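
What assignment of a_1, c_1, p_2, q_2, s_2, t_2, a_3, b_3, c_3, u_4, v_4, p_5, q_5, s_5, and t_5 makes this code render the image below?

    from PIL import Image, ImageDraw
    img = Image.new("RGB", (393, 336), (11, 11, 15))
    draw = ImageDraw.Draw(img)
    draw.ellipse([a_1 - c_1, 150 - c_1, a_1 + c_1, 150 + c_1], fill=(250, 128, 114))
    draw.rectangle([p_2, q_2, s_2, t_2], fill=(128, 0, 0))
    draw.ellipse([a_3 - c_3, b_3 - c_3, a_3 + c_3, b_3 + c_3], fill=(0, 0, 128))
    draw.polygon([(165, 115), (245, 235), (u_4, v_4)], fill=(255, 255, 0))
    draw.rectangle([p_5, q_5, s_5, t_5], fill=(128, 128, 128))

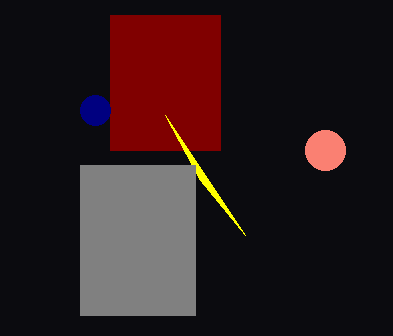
a_1 = 325, c_1 = 20, p_2 = 110, q_2 = 15, s_2 = 220, t_2 = 150, a_3 = 95, b_3 = 110, c_3 = 15, u_4 = 200, v_4 = 180, p_5 = 80, q_5 = 165, s_5 = 195, t_5 = 315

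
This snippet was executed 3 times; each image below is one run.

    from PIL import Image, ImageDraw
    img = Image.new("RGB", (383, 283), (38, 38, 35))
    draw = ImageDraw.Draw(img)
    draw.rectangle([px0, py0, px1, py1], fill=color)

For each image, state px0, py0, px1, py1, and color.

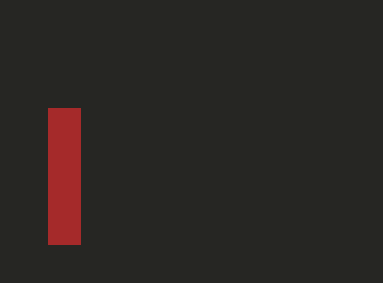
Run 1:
px0 = 48; py0 = 108; px1 = 80; py1 = 244; color = 'brown'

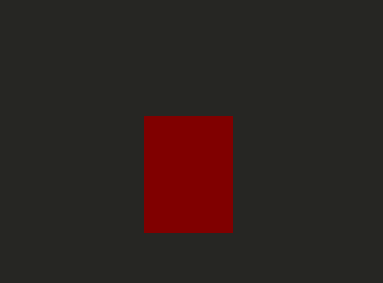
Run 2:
px0 = 144, py0 = 116, px1 = 232, py1 = 232, color = 'maroon'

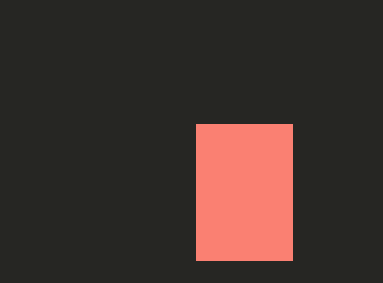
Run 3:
px0 = 196, py0 = 124, px1 = 292, py1 = 260, color = 'salmon'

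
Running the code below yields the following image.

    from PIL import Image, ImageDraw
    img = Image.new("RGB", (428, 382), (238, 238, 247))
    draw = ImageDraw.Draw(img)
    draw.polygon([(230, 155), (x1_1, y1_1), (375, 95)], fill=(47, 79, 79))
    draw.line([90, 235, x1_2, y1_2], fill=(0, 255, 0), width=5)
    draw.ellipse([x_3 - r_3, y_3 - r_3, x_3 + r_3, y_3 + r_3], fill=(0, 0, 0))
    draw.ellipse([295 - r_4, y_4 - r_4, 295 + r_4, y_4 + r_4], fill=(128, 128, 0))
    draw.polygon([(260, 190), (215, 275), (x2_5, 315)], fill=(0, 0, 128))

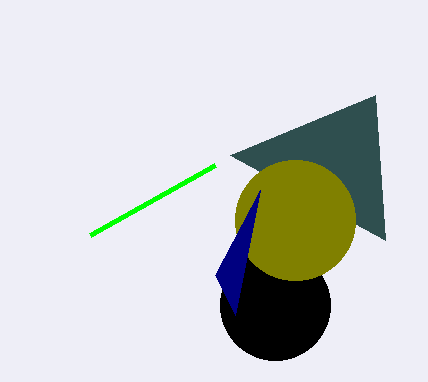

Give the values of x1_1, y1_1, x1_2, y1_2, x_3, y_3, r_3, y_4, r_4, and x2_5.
x1_1 = 385
y1_1 = 240
x1_2 = 215
y1_2 = 165
x_3 = 275
y_3 = 305
r_3 = 55
y_4 = 220
r_4 = 60
x2_5 = 235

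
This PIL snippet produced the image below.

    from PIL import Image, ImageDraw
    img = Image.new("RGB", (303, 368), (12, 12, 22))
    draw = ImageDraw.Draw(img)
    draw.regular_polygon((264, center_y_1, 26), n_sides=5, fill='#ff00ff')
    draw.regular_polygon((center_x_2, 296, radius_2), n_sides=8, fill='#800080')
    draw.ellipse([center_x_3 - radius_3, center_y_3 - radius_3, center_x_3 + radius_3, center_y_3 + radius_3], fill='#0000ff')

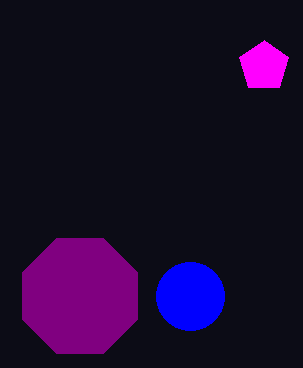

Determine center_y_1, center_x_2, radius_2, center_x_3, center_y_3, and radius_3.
center_y_1 = 66; center_x_2 = 80; radius_2 = 62; center_x_3 = 190; center_y_3 = 296; radius_3 = 34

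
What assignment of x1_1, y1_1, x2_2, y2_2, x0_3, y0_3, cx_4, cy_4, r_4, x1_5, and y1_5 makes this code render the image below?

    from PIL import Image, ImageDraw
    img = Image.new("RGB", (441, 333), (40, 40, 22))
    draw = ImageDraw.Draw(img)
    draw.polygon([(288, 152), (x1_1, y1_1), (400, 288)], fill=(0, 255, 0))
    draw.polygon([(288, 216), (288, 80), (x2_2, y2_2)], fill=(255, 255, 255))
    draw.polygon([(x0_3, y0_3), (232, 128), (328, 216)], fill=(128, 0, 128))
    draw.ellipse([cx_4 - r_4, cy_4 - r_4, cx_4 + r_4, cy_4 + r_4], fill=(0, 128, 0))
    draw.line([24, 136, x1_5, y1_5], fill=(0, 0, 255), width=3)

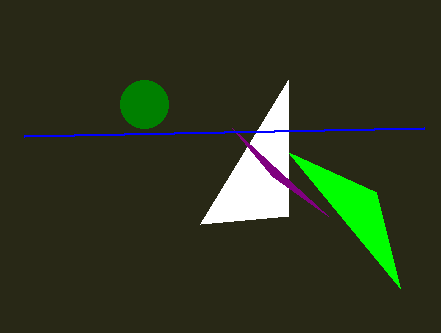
x1_1 = 376, y1_1 = 192, x2_2 = 200, y2_2 = 224, x0_3 = 272, y0_3 = 176, cx_4 = 144, cy_4 = 104, r_4 = 24, x1_5 = 424, y1_5 = 128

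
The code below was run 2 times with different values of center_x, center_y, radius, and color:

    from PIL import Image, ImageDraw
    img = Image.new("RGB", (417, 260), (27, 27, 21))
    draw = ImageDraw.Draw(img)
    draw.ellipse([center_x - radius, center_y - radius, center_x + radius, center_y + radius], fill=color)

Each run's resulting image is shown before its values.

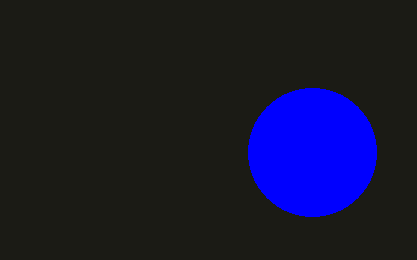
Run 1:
center_x = 312
center_y = 152
radius = 64
color = 'blue'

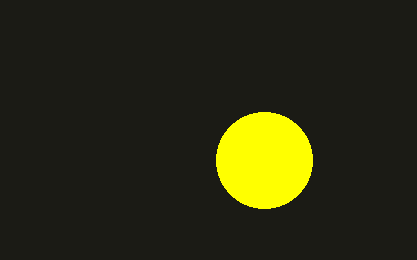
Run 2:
center_x = 264
center_y = 160
radius = 48
color = 'yellow'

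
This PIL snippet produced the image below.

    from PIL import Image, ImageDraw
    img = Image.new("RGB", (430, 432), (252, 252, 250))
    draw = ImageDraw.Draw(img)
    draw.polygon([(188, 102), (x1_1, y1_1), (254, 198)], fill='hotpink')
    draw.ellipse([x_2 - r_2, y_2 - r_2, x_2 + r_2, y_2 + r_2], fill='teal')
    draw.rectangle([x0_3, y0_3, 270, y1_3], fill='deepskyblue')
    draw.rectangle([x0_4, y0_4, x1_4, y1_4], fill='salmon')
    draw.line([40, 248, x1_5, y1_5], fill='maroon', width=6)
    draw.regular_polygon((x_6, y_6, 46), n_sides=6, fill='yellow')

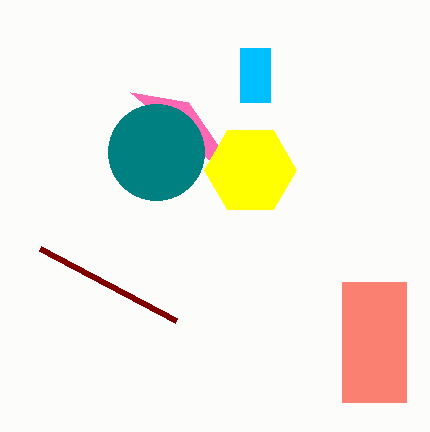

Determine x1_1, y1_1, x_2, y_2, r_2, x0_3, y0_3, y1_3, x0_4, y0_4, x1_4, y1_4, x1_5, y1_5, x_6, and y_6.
x1_1 = 130; y1_1 = 92; x_2 = 156; y_2 = 152; r_2 = 48; x0_3 = 240; y0_3 = 48; y1_3 = 102; x0_4 = 342; y0_4 = 282; x1_4 = 406; y1_4 = 402; x1_5 = 176; y1_5 = 320; x_6 = 250; y_6 = 170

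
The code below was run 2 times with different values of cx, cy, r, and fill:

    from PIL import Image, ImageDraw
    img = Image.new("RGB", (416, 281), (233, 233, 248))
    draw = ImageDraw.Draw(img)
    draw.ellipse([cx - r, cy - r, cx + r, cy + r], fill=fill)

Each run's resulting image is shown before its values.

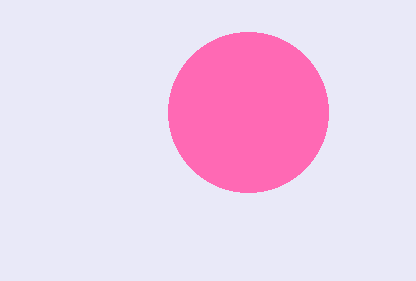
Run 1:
cx = 248
cy = 112
r = 80
fill = 'hotpink'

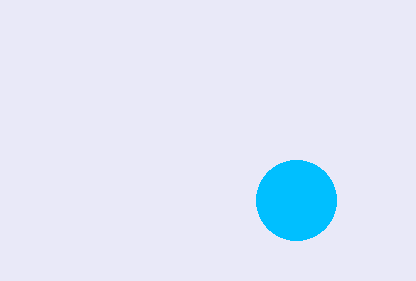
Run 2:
cx = 296, cy = 200, r = 40, fill = 'deepskyblue'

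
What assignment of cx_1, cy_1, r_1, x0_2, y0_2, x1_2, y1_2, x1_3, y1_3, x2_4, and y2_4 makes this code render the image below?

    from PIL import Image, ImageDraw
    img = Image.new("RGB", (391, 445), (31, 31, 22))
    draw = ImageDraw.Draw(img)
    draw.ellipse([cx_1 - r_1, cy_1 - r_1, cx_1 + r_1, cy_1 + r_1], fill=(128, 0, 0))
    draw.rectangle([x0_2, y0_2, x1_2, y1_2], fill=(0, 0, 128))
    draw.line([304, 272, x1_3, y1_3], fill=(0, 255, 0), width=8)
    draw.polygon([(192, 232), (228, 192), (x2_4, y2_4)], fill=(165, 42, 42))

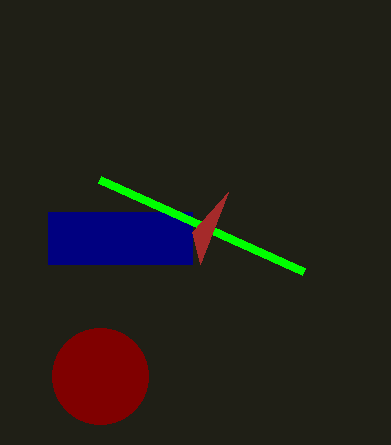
cx_1 = 100
cy_1 = 376
r_1 = 48
x0_2 = 48
y0_2 = 212
x1_2 = 192
y1_2 = 264
x1_3 = 100
y1_3 = 180
x2_4 = 200
y2_4 = 264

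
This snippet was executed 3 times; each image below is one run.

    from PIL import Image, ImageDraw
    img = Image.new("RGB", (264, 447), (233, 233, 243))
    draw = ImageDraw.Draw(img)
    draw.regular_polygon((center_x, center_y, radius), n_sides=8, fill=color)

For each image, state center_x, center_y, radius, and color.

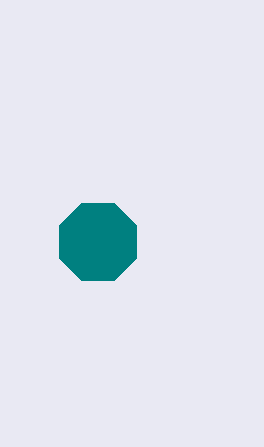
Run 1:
center_x = 98, center_y = 242, radius = 42, color = 'teal'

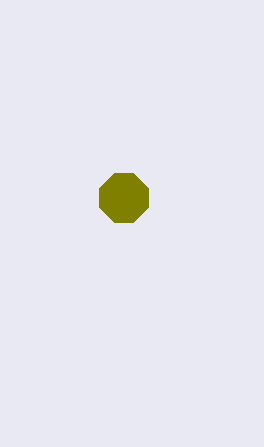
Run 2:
center_x = 124
center_y = 198
radius = 26
color = 'olive'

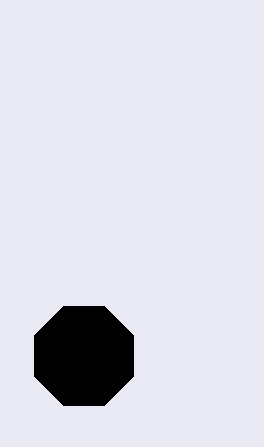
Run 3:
center_x = 84, center_y = 356, radius = 54, color = 'black'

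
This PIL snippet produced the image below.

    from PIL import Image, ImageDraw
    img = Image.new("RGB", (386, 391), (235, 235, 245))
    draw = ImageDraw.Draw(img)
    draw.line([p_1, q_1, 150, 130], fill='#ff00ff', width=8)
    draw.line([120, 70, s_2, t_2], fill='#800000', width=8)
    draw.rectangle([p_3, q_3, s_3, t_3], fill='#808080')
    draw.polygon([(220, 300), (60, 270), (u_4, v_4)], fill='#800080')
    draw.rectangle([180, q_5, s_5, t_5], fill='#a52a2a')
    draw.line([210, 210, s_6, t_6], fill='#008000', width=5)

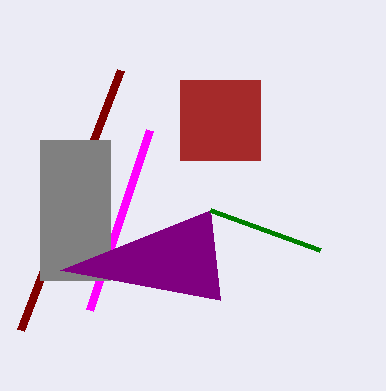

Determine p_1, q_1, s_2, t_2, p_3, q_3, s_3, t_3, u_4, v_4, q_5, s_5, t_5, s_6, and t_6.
p_1 = 90
q_1 = 310
s_2 = 20
t_2 = 330
p_3 = 40
q_3 = 140
s_3 = 110
t_3 = 280
u_4 = 210
v_4 = 210
q_5 = 80
s_5 = 260
t_5 = 160
s_6 = 320
t_6 = 250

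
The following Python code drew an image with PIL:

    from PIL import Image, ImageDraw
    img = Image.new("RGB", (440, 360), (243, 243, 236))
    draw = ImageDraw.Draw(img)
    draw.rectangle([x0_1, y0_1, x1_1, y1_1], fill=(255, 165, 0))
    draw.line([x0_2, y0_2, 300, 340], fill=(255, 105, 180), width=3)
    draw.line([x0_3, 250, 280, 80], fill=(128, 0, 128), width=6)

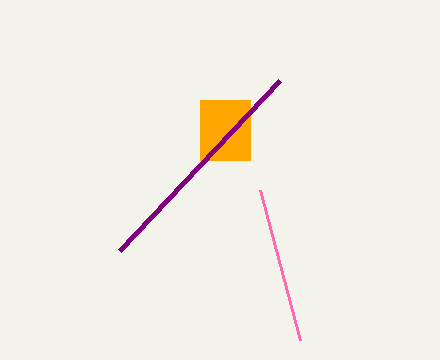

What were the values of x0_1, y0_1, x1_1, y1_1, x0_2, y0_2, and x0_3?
x0_1 = 200
y0_1 = 100
x1_1 = 250
y1_1 = 160
x0_2 = 260
y0_2 = 190
x0_3 = 120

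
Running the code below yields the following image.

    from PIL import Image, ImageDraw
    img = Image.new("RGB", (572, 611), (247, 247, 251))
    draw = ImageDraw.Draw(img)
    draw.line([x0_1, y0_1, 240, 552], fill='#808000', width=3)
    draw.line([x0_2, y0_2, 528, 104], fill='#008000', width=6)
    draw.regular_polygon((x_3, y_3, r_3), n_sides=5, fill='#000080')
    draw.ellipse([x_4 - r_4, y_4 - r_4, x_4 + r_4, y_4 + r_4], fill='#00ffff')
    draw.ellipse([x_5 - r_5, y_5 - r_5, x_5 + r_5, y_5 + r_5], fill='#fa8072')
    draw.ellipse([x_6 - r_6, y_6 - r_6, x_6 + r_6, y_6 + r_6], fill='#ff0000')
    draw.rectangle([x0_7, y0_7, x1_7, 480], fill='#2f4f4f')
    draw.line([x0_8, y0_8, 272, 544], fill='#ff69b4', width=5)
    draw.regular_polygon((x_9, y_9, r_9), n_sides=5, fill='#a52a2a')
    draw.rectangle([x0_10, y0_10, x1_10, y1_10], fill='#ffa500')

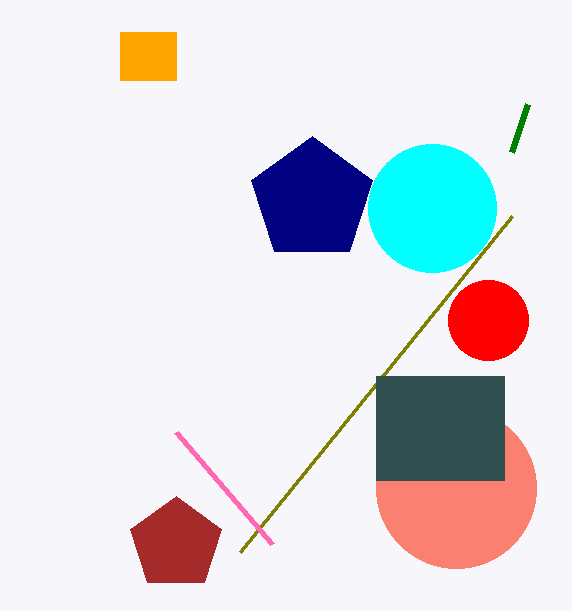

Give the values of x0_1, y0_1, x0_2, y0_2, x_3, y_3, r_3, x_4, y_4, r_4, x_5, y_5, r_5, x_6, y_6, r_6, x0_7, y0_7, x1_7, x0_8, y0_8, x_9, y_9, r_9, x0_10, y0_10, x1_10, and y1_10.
x0_1 = 512, y0_1 = 216, x0_2 = 512, y0_2 = 152, x_3 = 312, y_3 = 200, r_3 = 64, x_4 = 432, y_4 = 208, r_4 = 64, x_5 = 456, y_5 = 488, r_5 = 80, x_6 = 488, y_6 = 320, r_6 = 40, x0_7 = 376, y0_7 = 376, x1_7 = 504, x0_8 = 176, y0_8 = 432, x_9 = 176, y_9 = 544, r_9 = 48, x0_10 = 120, y0_10 = 32, x1_10 = 176, y1_10 = 80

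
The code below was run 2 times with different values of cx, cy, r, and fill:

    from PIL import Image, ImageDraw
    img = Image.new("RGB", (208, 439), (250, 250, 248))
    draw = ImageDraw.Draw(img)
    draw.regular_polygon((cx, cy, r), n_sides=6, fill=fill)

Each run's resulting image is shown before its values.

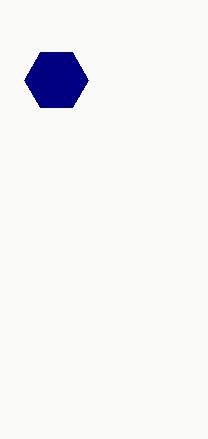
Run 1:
cx = 56, cy = 80, r = 32, fill = 'navy'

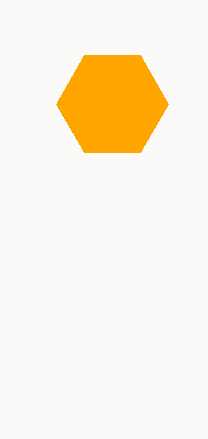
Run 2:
cx = 112; cy = 104; r = 56; fill = 'orange'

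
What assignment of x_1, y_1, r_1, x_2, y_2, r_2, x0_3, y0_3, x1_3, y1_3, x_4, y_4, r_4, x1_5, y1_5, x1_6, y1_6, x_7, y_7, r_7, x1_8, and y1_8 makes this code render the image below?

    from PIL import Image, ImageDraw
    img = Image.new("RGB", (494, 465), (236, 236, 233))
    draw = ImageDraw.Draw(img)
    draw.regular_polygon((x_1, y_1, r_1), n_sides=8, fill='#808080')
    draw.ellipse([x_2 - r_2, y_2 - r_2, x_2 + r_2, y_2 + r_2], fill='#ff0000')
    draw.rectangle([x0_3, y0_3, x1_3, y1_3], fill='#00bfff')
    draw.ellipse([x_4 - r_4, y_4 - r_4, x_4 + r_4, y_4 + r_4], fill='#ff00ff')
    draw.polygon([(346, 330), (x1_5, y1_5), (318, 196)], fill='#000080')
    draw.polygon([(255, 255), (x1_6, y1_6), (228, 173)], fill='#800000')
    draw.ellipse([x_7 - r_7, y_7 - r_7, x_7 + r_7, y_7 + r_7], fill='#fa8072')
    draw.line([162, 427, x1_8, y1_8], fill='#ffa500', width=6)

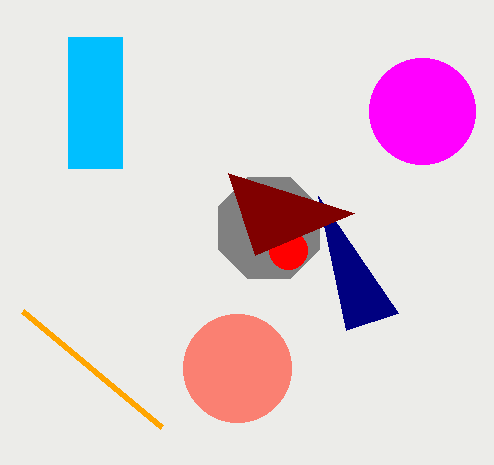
x_1 = 269, y_1 = 228, r_1 = 55, x_2 = 288, y_2 = 250, r_2 = 19, x0_3 = 68, y0_3 = 37, x1_3 = 122, y1_3 = 168, x_4 = 422, y_4 = 111, r_4 = 53, x1_5 = 398, y1_5 = 313, x1_6 = 354, y1_6 = 213, x_7 = 237, y_7 = 368, r_7 = 54, x1_8 = 23, y1_8 = 311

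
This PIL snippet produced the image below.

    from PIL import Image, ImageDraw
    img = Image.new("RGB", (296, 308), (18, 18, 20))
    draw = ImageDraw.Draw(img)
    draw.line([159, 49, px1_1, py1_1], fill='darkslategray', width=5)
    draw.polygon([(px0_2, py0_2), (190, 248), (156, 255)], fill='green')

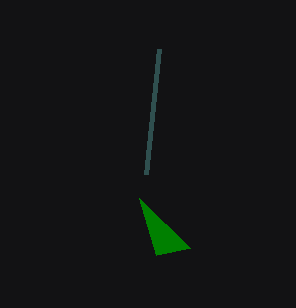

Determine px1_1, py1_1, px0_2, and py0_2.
px1_1 = 146, py1_1 = 174, px0_2 = 139, py0_2 = 198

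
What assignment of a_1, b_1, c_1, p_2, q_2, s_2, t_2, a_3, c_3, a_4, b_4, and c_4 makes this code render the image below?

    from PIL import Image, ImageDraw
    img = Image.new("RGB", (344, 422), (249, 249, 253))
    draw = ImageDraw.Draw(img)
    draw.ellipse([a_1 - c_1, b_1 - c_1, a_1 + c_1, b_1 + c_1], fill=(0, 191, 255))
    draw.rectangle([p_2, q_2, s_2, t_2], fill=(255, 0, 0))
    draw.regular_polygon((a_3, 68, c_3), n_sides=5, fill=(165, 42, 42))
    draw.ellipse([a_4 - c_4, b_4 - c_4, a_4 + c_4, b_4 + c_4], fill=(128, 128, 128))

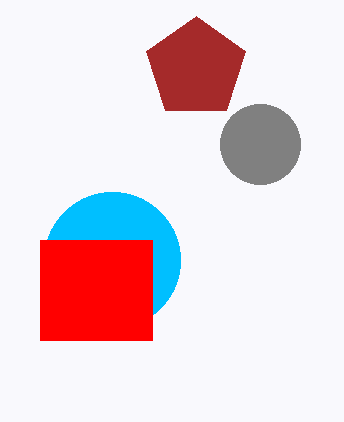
a_1 = 112, b_1 = 260, c_1 = 68, p_2 = 40, q_2 = 240, s_2 = 152, t_2 = 340, a_3 = 196, c_3 = 52, a_4 = 260, b_4 = 144, c_4 = 40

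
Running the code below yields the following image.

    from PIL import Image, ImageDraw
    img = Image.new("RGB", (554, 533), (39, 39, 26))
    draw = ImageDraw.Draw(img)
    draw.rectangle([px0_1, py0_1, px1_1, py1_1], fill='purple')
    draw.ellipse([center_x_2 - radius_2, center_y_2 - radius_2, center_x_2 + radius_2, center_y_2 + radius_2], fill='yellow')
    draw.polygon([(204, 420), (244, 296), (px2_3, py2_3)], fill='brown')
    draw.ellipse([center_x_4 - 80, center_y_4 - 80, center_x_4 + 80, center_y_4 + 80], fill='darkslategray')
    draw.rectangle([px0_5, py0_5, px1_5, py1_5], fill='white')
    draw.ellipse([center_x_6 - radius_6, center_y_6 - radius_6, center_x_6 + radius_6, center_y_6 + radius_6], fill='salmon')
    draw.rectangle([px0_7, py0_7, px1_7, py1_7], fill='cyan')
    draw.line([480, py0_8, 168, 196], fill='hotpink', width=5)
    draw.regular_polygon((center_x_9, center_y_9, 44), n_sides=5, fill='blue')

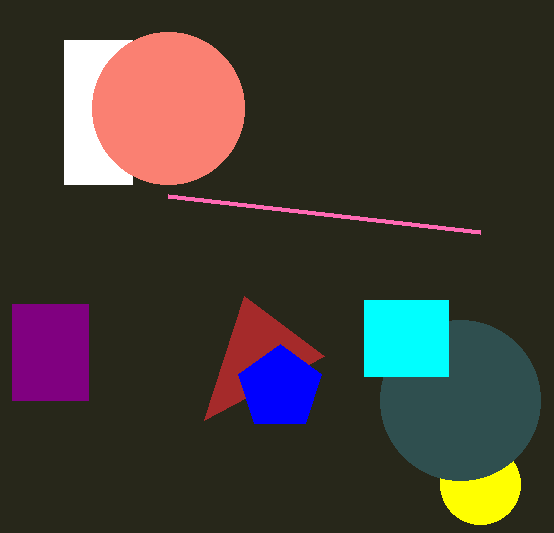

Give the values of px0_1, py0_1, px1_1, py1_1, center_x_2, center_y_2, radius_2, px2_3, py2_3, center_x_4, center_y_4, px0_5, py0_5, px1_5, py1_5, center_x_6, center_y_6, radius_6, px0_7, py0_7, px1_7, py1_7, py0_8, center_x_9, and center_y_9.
px0_1 = 12, py0_1 = 304, px1_1 = 88, py1_1 = 400, center_x_2 = 480, center_y_2 = 484, radius_2 = 40, px2_3 = 324, py2_3 = 356, center_x_4 = 460, center_y_4 = 400, px0_5 = 64, py0_5 = 40, px1_5 = 132, py1_5 = 184, center_x_6 = 168, center_y_6 = 108, radius_6 = 76, px0_7 = 364, py0_7 = 300, px1_7 = 448, py1_7 = 376, py0_8 = 232, center_x_9 = 280, center_y_9 = 388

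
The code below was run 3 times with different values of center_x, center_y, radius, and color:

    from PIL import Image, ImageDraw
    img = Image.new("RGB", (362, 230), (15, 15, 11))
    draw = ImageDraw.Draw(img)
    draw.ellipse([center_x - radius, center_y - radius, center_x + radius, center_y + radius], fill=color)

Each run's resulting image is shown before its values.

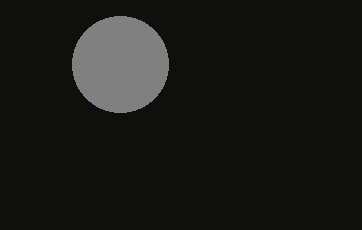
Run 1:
center_x = 120
center_y = 64
radius = 48
color = 'gray'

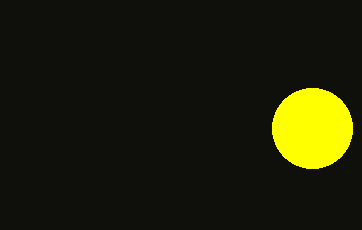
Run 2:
center_x = 312
center_y = 128
radius = 40
color = 'yellow'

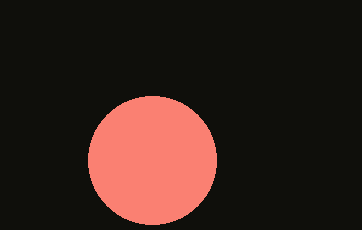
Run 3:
center_x = 152; center_y = 160; radius = 64; color = 'salmon'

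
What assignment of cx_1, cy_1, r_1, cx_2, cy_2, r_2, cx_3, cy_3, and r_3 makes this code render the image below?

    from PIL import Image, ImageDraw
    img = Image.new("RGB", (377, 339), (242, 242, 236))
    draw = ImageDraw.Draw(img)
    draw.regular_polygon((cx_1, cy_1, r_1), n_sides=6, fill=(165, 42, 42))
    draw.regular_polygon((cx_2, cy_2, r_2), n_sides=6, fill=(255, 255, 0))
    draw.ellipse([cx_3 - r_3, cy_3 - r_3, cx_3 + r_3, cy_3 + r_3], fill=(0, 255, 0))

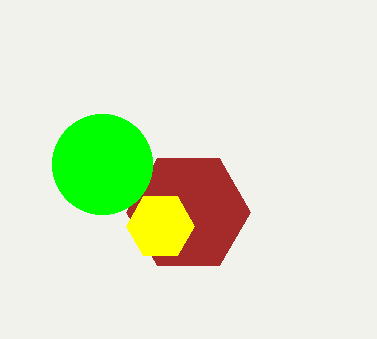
cx_1 = 188, cy_1 = 212, r_1 = 62, cx_2 = 160, cy_2 = 226, r_2 = 34, cx_3 = 102, cy_3 = 164, r_3 = 50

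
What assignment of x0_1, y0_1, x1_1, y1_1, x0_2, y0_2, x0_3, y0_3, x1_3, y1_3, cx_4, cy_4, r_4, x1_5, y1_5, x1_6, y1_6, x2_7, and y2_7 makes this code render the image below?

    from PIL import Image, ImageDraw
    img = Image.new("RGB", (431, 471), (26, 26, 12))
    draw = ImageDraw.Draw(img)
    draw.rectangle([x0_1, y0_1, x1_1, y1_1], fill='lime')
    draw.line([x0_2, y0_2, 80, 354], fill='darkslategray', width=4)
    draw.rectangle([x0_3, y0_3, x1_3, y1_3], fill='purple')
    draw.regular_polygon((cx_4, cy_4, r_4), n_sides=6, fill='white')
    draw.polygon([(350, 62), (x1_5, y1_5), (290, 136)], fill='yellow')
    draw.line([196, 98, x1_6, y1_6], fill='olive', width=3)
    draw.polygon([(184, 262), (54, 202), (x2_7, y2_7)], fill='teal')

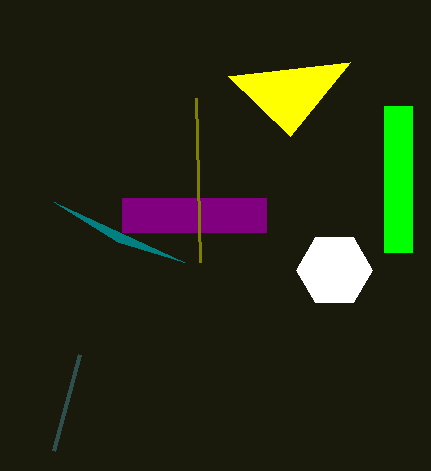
x0_1 = 384
y0_1 = 106
x1_1 = 412
y1_1 = 252
x0_2 = 54
y0_2 = 450
x0_3 = 122
y0_3 = 198
x1_3 = 266
y1_3 = 232
cx_4 = 334
cy_4 = 270
r_4 = 38
x1_5 = 228
y1_5 = 76
x1_6 = 200
y1_6 = 262
x2_7 = 118
y2_7 = 242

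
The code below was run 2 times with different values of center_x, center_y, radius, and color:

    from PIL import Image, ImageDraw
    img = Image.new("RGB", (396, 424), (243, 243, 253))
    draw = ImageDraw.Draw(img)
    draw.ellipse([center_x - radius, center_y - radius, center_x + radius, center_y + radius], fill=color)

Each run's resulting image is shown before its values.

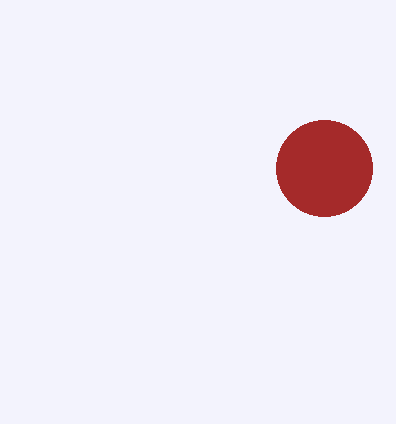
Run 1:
center_x = 324, center_y = 168, radius = 48, color = 'brown'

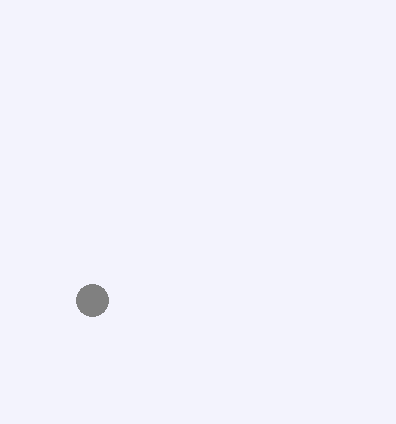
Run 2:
center_x = 92, center_y = 300, radius = 16, color = 'gray'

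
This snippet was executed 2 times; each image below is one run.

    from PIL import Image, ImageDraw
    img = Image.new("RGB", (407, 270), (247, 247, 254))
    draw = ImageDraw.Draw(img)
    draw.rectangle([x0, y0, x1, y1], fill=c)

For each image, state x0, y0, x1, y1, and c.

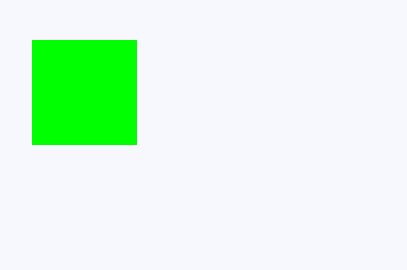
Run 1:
x0 = 32; y0 = 40; x1 = 136; y1 = 144; c = 'lime'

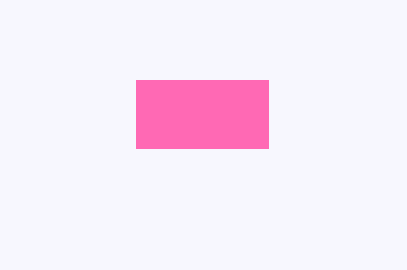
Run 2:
x0 = 136; y0 = 80; x1 = 268; y1 = 148; c = 'hotpink'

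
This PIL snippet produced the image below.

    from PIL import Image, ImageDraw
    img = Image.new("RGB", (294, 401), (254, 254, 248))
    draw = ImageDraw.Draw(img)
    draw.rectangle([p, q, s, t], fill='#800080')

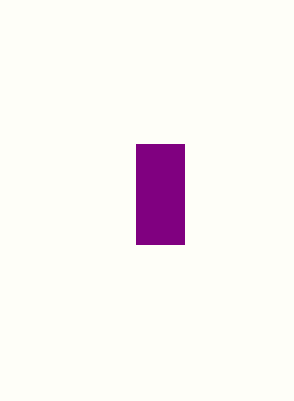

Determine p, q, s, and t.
p = 136; q = 144; s = 184; t = 244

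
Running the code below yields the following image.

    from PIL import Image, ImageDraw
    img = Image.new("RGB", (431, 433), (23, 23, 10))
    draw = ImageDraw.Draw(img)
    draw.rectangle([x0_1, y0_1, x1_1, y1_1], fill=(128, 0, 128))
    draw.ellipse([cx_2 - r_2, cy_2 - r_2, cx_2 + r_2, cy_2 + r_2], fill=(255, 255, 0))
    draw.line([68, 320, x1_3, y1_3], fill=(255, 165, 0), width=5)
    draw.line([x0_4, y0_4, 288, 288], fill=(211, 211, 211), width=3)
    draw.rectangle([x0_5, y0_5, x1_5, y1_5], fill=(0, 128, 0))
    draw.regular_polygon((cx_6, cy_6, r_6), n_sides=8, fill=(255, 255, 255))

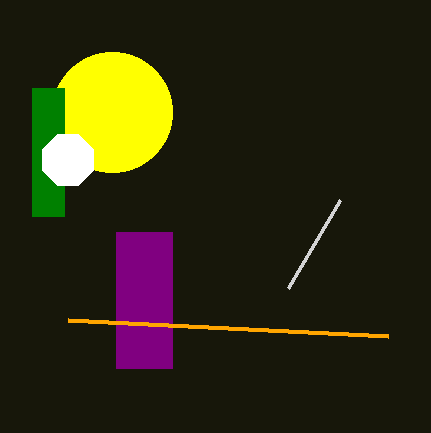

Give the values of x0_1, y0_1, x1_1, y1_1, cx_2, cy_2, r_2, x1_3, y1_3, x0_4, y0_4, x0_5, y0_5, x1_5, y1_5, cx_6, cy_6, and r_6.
x0_1 = 116
y0_1 = 232
x1_1 = 172
y1_1 = 368
cx_2 = 112
cy_2 = 112
r_2 = 60
x1_3 = 388
y1_3 = 336
x0_4 = 340
y0_4 = 200
x0_5 = 32
y0_5 = 88
x1_5 = 64
y1_5 = 216
cx_6 = 68
cy_6 = 160
r_6 = 28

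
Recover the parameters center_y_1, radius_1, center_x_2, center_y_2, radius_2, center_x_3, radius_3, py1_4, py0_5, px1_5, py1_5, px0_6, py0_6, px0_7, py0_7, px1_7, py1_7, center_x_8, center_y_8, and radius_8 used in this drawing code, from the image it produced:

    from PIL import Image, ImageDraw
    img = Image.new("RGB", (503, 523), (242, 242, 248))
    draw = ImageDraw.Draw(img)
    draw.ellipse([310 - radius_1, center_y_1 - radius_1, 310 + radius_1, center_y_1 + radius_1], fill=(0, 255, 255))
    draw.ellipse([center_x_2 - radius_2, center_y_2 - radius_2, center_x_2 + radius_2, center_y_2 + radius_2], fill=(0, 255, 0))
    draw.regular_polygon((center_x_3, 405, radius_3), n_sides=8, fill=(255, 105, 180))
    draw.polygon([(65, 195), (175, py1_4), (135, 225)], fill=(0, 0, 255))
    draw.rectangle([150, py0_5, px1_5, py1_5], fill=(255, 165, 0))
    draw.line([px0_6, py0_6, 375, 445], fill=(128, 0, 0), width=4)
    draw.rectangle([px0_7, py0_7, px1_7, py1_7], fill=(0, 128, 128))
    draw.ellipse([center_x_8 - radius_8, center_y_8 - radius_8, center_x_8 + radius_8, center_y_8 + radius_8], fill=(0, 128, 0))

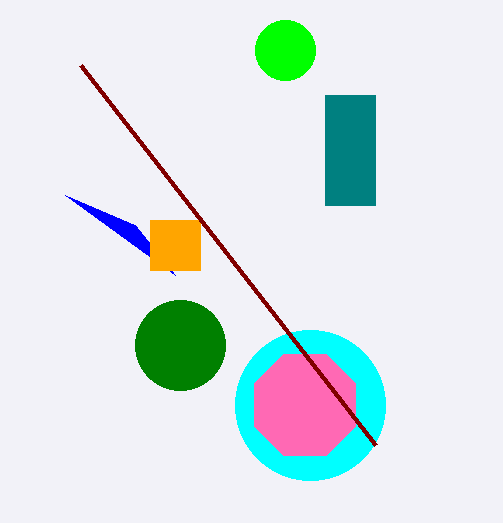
center_y_1 = 405, radius_1 = 75, center_x_2 = 285, center_y_2 = 50, radius_2 = 30, center_x_3 = 305, radius_3 = 55, py1_4 = 275, py0_5 = 220, px1_5 = 200, py1_5 = 270, px0_6 = 80, py0_6 = 65, px0_7 = 325, py0_7 = 95, px1_7 = 375, py1_7 = 205, center_x_8 = 180, center_y_8 = 345, radius_8 = 45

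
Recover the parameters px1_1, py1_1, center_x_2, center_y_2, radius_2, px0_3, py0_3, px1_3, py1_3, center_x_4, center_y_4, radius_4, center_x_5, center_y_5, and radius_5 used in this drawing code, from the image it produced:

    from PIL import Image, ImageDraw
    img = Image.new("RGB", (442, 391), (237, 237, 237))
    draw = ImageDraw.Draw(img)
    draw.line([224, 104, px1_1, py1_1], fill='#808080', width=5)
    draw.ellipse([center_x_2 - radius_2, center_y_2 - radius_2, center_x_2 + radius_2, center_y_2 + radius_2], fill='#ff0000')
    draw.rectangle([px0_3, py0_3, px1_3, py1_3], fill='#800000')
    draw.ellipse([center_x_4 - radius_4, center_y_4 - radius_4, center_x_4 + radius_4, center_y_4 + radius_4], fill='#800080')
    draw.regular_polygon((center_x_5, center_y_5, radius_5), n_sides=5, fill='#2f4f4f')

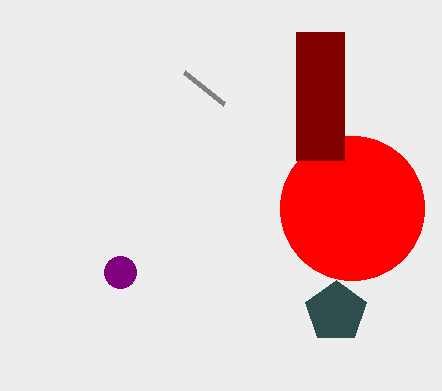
px1_1 = 184
py1_1 = 72
center_x_2 = 352
center_y_2 = 208
radius_2 = 72
px0_3 = 296
py0_3 = 32
px1_3 = 344
py1_3 = 160
center_x_4 = 120
center_y_4 = 272
radius_4 = 16
center_x_5 = 336
center_y_5 = 312
radius_5 = 32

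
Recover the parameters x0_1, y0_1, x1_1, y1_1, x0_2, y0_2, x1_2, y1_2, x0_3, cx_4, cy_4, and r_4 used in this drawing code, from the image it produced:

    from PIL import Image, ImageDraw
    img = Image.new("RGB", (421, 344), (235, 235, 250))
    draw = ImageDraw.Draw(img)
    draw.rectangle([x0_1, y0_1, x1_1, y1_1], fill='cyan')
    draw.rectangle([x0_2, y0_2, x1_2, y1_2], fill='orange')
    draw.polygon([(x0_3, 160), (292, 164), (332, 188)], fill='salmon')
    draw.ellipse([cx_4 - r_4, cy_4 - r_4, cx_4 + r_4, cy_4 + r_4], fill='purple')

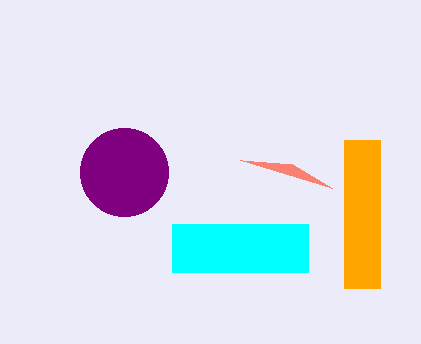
x0_1 = 172, y0_1 = 224, x1_1 = 308, y1_1 = 272, x0_2 = 344, y0_2 = 140, x1_2 = 380, y1_2 = 288, x0_3 = 240, cx_4 = 124, cy_4 = 172, r_4 = 44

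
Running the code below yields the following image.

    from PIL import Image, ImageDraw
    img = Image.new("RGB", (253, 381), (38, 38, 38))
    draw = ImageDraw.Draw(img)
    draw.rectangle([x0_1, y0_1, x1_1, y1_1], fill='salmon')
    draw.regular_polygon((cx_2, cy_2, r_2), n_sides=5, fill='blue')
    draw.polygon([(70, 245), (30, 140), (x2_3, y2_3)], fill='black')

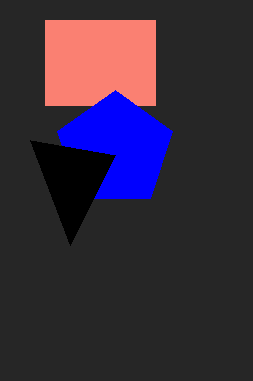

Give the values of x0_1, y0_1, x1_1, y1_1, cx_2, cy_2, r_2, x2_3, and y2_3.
x0_1 = 45
y0_1 = 20
x1_1 = 155
y1_1 = 105
cx_2 = 115
cy_2 = 150
r_2 = 60
x2_3 = 115
y2_3 = 155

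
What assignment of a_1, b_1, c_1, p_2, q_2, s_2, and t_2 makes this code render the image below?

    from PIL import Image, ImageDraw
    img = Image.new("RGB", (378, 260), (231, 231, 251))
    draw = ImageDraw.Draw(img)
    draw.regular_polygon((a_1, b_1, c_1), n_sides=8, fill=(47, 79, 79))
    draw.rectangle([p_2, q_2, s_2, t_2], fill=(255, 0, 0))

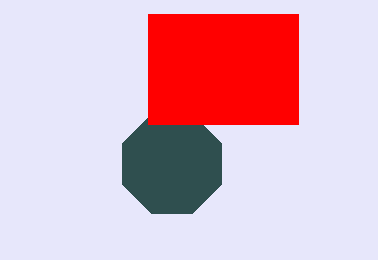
a_1 = 172, b_1 = 164, c_1 = 54, p_2 = 148, q_2 = 14, s_2 = 298, t_2 = 124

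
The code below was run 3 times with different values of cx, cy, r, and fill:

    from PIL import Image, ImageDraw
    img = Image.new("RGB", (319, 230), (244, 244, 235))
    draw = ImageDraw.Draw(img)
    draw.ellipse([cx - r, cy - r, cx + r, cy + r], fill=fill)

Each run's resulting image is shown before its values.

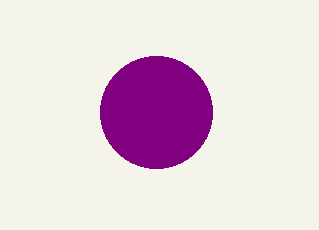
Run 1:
cx = 156, cy = 112, r = 56, fill = 'purple'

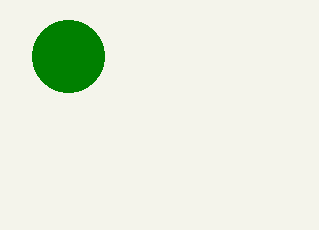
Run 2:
cx = 68; cy = 56; r = 36; fill = 'green'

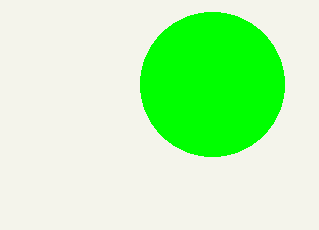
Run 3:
cx = 212, cy = 84, r = 72, fill = 'lime'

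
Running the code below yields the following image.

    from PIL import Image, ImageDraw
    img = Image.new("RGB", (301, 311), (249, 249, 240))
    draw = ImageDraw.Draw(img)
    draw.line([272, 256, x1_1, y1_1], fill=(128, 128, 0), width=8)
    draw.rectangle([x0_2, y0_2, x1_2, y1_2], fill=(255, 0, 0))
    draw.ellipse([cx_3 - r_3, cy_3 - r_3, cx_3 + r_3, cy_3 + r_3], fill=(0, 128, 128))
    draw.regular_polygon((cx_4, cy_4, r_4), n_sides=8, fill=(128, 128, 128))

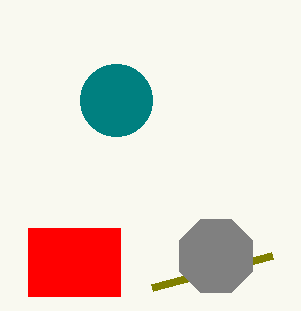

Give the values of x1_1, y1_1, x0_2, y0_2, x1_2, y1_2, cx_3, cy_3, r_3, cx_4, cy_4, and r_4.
x1_1 = 152
y1_1 = 288
x0_2 = 28
y0_2 = 228
x1_2 = 120
y1_2 = 296
cx_3 = 116
cy_3 = 100
r_3 = 36
cx_4 = 216
cy_4 = 256
r_4 = 40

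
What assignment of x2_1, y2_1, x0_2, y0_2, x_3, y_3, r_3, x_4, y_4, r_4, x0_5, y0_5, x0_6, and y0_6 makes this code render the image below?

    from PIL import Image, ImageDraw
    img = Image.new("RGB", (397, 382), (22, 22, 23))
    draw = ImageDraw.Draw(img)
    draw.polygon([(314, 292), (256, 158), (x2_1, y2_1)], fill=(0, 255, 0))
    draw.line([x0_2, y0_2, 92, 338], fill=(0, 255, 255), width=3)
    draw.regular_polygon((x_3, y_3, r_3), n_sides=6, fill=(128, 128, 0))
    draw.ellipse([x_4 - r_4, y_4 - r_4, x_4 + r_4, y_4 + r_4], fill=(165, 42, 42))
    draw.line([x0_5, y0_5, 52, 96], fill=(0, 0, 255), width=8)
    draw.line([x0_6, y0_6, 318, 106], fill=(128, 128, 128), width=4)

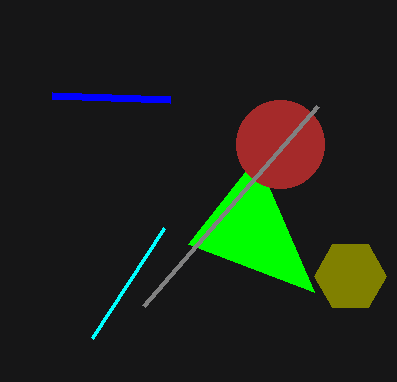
x2_1 = 188; y2_1 = 244; x0_2 = 164; y0_2 = 228; x_3 = 350; y_3 = 276; r_3 = 36; x_4 = 280; y_4 = 144; r_4 = 44; x0_5 = 170; y0_5 = 100; x0_6 = 144; y0_6 = 306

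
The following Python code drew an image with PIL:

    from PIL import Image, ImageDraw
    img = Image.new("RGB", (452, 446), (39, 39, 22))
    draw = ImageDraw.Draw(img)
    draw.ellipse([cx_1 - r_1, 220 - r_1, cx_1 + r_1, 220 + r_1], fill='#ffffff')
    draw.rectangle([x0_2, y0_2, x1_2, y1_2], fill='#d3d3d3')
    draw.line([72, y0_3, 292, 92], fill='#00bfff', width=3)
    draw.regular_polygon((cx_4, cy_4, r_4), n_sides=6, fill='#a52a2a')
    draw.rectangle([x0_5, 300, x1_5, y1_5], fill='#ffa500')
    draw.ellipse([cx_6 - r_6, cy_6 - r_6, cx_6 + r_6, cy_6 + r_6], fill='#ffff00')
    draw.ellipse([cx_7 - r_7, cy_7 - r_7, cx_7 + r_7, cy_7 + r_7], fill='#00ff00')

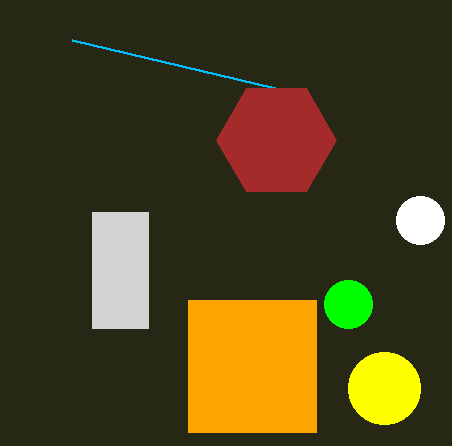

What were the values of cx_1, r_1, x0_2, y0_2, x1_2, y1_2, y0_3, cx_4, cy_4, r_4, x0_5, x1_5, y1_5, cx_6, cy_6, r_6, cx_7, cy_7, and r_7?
cx_1 = 420; r_1 = 24; x0_2 = 92; y0_2 = 212; x1_2 = 148; y1_2 = 328; y0_3 = 40; cx_4 = 276; cy_4 = 140; r_4 = 60; x0_5 = 188; x1_5 = 316; y1_5 = 432; cx_6 = 384; cy_6 = 388; r_6 = 36; cx_7 = 348; cy_7 = 304; r_7 = 24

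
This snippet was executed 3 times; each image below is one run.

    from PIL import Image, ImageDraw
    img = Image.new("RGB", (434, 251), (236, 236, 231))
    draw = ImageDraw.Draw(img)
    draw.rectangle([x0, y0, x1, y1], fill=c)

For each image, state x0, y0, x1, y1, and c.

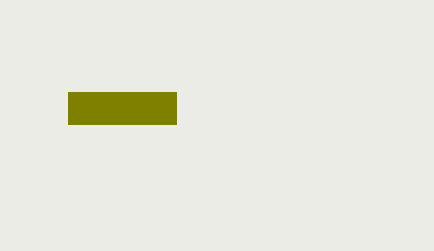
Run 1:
x0 = 68, y0 = 92, x1 = 176, y1 = 124, c = 'olive'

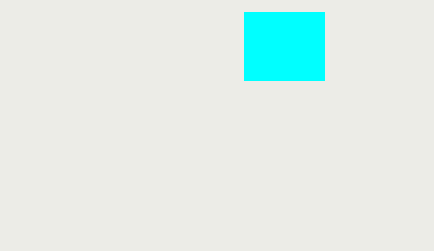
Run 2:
x0 = 244
y0 = 12
x1 = 324
y1 = 80
c = 'cyan'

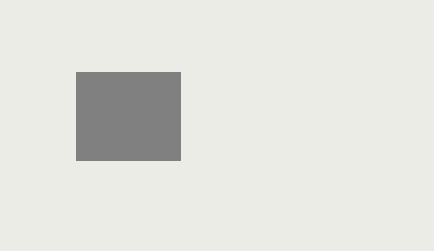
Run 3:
x0 = 76, y0 = 72, x1 = 180, y1 = 160, c = 'gray'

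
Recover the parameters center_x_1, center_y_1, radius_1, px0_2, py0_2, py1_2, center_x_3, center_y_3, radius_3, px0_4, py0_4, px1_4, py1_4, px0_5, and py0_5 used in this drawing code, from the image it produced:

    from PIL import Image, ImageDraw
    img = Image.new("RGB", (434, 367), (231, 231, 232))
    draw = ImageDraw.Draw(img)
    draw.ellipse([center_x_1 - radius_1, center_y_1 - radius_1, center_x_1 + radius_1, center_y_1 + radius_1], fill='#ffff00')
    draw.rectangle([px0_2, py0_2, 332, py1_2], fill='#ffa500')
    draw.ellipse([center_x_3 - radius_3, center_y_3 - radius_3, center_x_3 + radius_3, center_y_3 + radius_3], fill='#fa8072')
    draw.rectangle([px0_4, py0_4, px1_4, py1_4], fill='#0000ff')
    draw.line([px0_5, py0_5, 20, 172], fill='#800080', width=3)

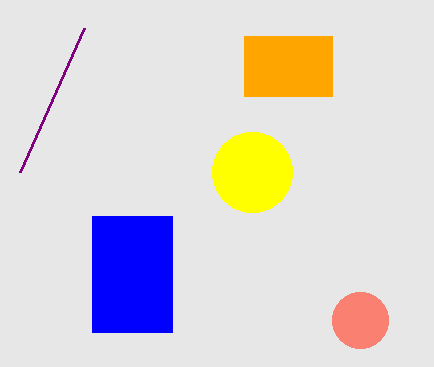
center_x_1 = 252
center_y_1 = 172
radius_1 = 40
px0_2 = 244
py0_2 = 36
py1_2 = 96
center_x_3 = 360
center_y_3 = 320
radius_3 = 28
px0_4 = 92
py0_4 = 216
px1_4 = 172
py1_4 = 332
px0_5 = 84
py0_5 = 28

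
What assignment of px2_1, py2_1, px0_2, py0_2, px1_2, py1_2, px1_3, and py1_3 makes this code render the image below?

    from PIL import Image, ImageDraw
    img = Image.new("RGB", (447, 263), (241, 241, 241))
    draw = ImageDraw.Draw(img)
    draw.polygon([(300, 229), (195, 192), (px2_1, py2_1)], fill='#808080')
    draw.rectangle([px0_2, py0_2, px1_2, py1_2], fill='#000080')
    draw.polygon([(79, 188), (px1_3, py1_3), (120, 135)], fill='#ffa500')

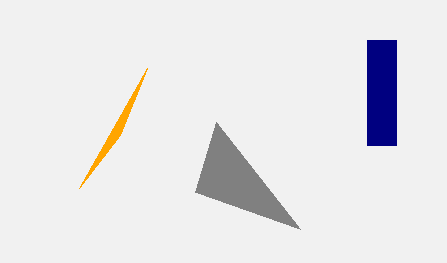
px2_1 = 216
py2_1 = 122
px0_2 = 367
py0_2 = 40
px1_2 = 396
py1_2 = 145
px1_3 = 147
py1_3 = 68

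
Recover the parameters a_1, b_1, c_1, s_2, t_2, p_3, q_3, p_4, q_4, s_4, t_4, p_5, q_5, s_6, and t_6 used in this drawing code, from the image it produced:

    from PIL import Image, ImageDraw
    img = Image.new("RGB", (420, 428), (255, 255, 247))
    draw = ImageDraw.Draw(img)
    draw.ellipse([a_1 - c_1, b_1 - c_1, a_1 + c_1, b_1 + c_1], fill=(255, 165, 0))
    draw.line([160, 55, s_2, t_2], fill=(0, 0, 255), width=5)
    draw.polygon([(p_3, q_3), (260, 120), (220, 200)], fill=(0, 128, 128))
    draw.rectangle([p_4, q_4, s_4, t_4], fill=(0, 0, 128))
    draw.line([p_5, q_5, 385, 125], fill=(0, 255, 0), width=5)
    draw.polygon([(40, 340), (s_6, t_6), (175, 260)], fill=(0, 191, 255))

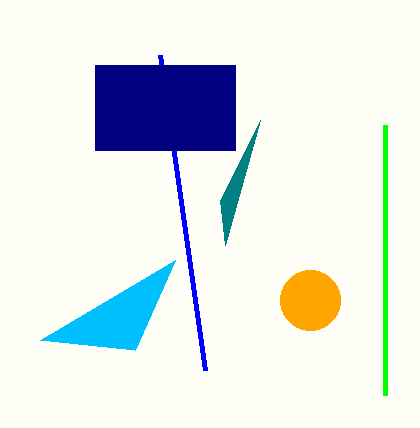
a_1 = 310, b_1 = 300, c_1 = 30, s_2 = 205, t_2 = 370, p_3 = 225, q_3 = 245, p_4 = 95, q_4 = 65, s_4 = 235, t_4 = 150, p_5 = 385, q_5 = 395, s_6 = 135, t_6 = 350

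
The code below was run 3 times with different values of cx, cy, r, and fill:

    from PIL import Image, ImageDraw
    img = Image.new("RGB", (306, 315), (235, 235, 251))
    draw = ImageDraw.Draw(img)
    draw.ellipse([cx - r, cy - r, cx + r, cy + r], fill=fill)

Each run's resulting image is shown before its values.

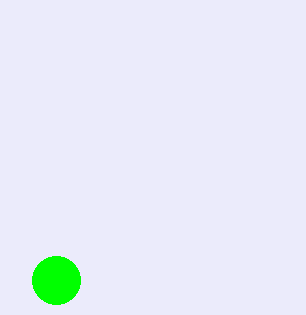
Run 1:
cx = 56, cy = 280, r = 24, fill = 'lime'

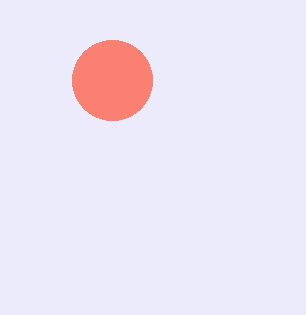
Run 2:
cx = 112
cy = 80
r = 40
fill = 'salmon'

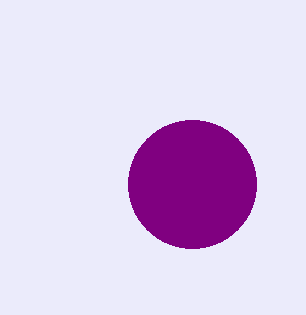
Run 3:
cx = 192
cy = 184
r = 64
fill = 'purple'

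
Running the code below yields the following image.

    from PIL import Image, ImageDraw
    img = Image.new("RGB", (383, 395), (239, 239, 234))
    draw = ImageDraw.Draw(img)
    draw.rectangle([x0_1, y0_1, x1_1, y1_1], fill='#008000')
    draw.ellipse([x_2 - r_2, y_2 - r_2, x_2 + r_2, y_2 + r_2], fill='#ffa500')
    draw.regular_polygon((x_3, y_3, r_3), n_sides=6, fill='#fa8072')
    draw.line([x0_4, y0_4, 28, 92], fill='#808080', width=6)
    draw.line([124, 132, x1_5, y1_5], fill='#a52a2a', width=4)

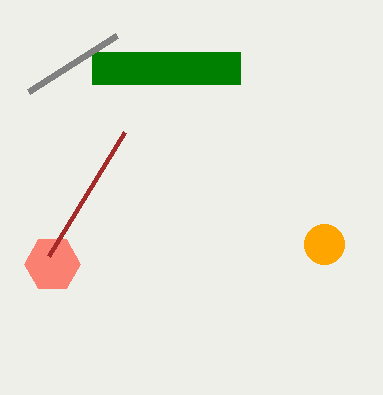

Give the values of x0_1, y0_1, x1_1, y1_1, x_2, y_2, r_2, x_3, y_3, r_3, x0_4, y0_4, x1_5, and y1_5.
x0_1 = 92; y0_1 = 52; x1_1 = 240; y1_1 = 84; x_2 = 324; y_2 = 244; r_2 = 20; x_3 = 52; y_3 = 264; r_3 = 28; x0_4 = 116; y0_4 = 36; x1_5 = 48; y1_5 = 256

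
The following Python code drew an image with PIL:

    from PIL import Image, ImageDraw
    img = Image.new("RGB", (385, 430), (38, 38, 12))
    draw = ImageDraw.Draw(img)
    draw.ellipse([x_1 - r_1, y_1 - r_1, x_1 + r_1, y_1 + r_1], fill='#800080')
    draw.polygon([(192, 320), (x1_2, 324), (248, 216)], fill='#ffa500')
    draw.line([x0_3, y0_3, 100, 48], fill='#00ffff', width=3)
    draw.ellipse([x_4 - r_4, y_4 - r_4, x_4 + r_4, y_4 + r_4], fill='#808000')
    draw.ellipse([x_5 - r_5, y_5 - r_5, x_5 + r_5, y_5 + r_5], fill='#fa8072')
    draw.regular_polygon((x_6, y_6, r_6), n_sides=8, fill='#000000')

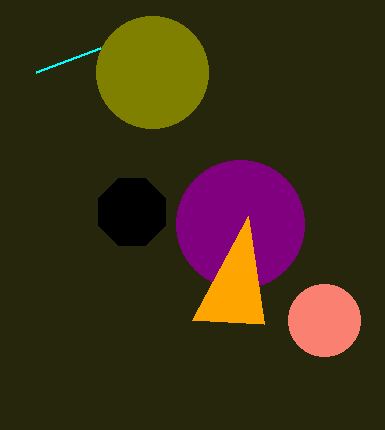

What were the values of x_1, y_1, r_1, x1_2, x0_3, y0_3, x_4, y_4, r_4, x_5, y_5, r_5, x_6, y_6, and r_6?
x_1 = 240
y_1 = 224
r_1 = 64
x1_2 = 264
x0_3 = 36
y0_3 = 72
x_4 = 152
y_4 = 72
r_4 = 56
x_5 = 324
y_5 = 320
r_5 = 36
x_6 = 132
y_6 = 212
r_6 = 36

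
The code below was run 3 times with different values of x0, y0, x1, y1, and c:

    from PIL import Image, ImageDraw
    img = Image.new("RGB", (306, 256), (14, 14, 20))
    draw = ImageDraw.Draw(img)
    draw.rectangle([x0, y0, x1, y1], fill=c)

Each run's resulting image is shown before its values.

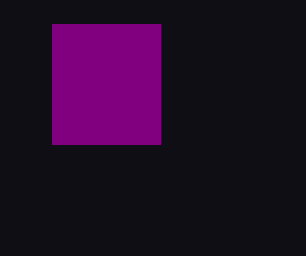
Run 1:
x0 = 52
y0 = 24
x1 = 160
y1 = 144
c = 'purple'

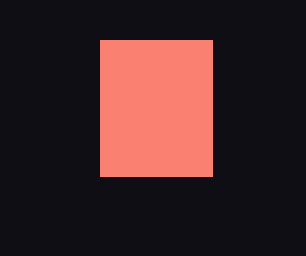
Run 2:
x0 = 100
y0 = 40
x1 = 212
y1 = 176
c = 'salmon'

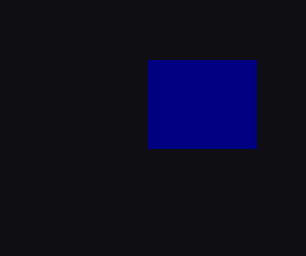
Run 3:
x0 = 148
y0 = 60
x1 = 256
y1 = 148
c = 'navy'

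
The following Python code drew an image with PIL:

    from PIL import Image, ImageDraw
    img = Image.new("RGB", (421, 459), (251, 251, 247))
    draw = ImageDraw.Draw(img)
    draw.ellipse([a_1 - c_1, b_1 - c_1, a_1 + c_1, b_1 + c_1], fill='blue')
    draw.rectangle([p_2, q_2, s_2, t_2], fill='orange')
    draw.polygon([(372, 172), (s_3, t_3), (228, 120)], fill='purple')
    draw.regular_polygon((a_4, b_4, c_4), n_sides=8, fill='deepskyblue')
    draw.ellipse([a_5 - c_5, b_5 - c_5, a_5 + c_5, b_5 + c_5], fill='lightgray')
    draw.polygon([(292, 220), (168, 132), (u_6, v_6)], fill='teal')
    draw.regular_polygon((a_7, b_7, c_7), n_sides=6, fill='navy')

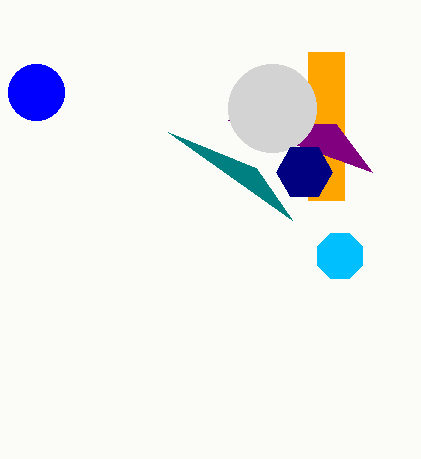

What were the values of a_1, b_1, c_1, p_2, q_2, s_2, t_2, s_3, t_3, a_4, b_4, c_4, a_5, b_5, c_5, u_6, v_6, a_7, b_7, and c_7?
a_1 = 36, b_1 = 92, c_1 = 28, p_2 = 308, q_2 = 52, s_2 = 344, t_2 = 200, s_3 = 336, t_3 = 124, a_4 = 340, b_4 = 256, c_4 = 24, a_5 = 272, b_5 = 108, c_5 = 44, u_6 = 256, v_6 = 168, a_7 = 304, b_7 = 172, c_7 = 28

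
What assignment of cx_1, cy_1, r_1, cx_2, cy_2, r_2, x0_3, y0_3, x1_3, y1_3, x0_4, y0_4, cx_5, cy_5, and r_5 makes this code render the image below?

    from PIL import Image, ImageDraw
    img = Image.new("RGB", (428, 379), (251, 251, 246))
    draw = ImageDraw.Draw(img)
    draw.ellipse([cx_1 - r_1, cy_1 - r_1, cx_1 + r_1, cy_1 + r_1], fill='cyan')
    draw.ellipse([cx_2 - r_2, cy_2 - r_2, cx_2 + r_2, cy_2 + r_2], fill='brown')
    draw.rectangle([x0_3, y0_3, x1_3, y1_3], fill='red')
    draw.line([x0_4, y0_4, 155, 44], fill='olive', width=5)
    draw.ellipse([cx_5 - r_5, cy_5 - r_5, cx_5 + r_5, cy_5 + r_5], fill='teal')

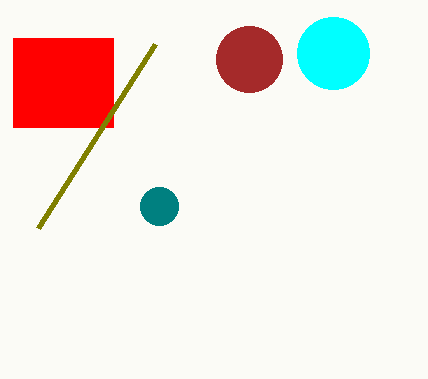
cx_1 = 333, cy_1 = 53, r_1 = 36, cx_2 = 249, cy_2 = 59, r_2 = 33, x0_3 = 13, y0_3 = 38, x1_3 = 113, y1_3 = 127, x0_4 = 38, y0_4 = 228, cx_5 = 159, cy_5 = 206, r_5 = 19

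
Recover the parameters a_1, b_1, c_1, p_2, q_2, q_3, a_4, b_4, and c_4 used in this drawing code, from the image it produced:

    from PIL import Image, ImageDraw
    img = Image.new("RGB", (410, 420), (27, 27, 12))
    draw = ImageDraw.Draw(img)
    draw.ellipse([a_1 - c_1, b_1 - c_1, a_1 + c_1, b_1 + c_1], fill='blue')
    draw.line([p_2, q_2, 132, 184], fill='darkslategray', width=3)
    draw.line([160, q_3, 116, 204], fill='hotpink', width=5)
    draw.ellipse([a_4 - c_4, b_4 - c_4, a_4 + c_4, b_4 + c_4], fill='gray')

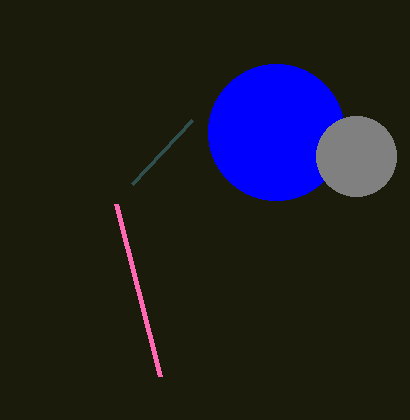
a_1 = 276
b_1 = 132
c_1 = 68
p_2 = 192
q_2 = 120
q_3 = 376
a_4 = 356
b_4 = 156
c_4 = 40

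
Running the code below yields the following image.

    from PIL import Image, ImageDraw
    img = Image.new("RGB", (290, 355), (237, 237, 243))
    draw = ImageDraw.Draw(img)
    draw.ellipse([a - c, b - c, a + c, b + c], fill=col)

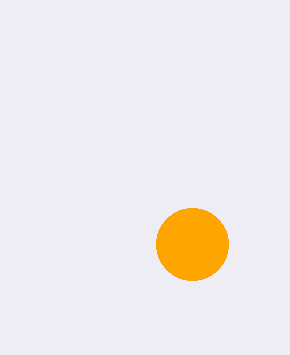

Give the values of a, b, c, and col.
a = 192, b = 244, c = 36, col = 'orange'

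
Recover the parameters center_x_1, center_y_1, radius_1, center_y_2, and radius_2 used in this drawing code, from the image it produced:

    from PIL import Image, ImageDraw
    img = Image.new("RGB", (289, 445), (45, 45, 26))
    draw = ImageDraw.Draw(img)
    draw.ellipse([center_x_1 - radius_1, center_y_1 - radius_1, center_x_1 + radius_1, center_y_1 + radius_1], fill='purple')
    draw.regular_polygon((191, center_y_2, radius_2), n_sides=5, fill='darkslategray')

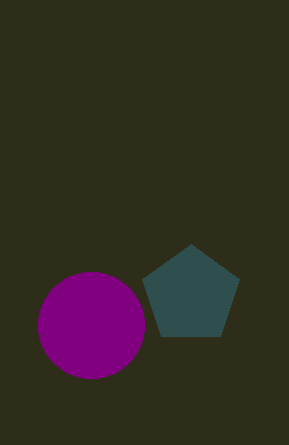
center_x_1 = 91; center_y_1 = 325; radius_1 = 53; center_y_2 = 295; radius_2 = 51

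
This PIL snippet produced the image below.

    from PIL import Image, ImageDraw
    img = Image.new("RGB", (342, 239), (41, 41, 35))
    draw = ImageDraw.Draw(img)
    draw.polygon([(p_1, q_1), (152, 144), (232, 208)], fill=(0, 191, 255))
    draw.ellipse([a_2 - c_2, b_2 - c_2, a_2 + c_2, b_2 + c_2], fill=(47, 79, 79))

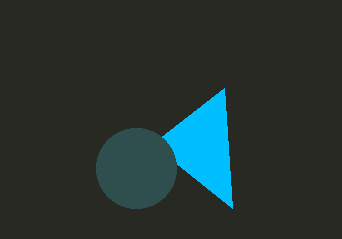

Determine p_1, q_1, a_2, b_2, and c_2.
p_1 = 224
q_1 = 88
a_2 = 136
b_2 = 168
c_2 = 40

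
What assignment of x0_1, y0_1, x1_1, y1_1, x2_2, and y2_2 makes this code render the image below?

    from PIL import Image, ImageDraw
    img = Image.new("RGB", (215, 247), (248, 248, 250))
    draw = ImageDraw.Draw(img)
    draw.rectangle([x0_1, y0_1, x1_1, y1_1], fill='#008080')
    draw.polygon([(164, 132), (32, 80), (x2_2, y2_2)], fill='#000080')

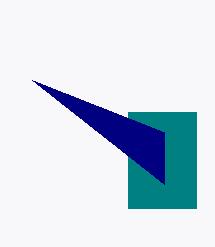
x0_1 = 128; y0_1 = 112; x1_1 = 196; y1_1 = 208; x2_2 = 164; y2_2 = 184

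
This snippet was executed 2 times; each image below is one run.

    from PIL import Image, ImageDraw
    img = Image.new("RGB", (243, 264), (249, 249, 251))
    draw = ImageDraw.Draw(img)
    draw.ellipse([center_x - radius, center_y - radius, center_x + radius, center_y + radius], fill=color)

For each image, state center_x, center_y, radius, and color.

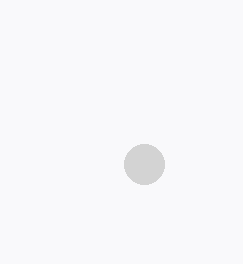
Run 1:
center_x = 144; center_y = 164; radius = 20; color = 'lightgray'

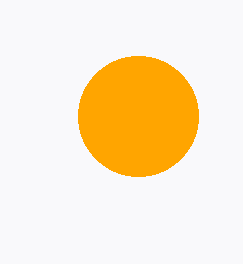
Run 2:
center_x = 138
center_y = 116
radius = 60
color = 'orange'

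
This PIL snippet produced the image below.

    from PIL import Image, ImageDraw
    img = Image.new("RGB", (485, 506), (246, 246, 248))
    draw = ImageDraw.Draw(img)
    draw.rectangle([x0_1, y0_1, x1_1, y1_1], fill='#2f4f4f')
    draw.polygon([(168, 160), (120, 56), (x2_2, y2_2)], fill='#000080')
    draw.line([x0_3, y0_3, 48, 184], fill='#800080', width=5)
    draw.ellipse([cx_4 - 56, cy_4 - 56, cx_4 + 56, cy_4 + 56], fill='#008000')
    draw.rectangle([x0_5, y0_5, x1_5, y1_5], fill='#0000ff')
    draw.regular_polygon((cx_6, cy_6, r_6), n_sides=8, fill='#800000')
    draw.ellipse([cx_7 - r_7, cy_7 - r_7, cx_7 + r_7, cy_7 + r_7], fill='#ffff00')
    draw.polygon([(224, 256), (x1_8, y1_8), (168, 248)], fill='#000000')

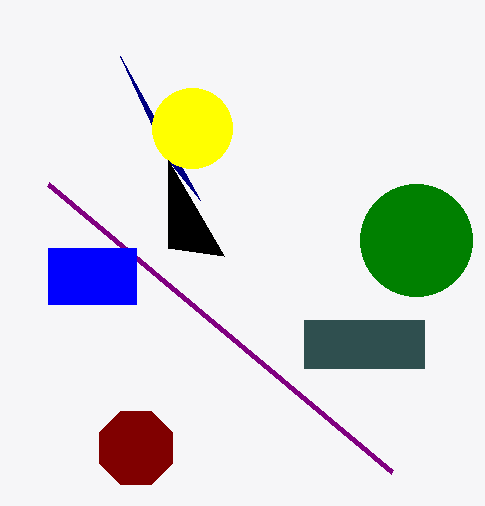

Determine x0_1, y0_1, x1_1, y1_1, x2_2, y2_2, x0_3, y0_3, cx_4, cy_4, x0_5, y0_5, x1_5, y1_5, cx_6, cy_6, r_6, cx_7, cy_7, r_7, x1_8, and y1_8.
x0_1 = 304
y0_1 = 320
x1_1 = 424
y1_1 = 368
x2_2 = 200
y2_2 = 200
x0_3 = 392
y0_3 = 472
cx_4 = 416
cy_4 = 240
x0_5 = 48
y0_5 = 248
x1_5 = 136
y1_5 = 304
cx_6 = 136
cy_6 = 448
r_6 = 40
cx_7 = 192
cy_7 = 128
r_7 = 40
x1_8 = 168
y1_8 = 160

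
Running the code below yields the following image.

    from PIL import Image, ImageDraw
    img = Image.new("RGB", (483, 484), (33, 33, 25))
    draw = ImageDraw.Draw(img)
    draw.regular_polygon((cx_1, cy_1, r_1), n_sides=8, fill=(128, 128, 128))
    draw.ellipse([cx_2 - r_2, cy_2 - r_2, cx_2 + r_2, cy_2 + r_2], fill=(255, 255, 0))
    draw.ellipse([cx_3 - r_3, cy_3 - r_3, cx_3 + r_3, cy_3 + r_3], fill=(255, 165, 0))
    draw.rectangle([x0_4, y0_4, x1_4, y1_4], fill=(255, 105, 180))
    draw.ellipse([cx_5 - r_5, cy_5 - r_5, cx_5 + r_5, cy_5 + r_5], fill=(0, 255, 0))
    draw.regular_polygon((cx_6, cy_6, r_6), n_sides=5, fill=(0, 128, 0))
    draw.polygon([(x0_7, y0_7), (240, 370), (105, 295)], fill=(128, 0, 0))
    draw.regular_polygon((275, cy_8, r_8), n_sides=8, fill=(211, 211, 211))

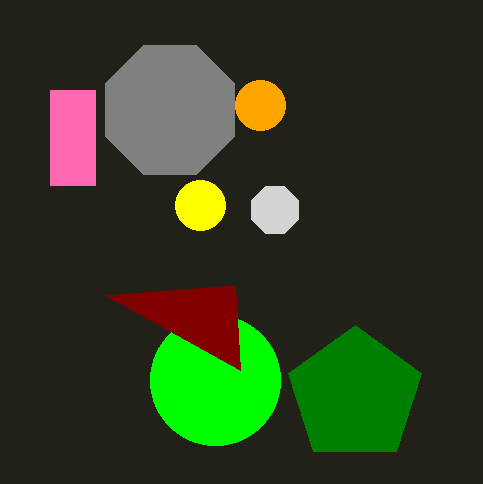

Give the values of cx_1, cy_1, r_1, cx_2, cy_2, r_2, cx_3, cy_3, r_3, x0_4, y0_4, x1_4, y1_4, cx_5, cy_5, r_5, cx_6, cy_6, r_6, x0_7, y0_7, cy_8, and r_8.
cx_1 = 170, cy_1 = 110, r_1 = 70, cx_2 = 200, cy_2 = 205, r_2 = 25, cx_3 = 260, cy_3 = 105, r_3 = 25, x0_4 = 50, y0_4 = 90, x1_4 = 95, y1_4 = 185, cx_5 = 215, cy_5 = 380, r_5 = 65, cx_6 = 355, cy_6 = 395, r_6 = 70, x0_7 = 235, y0_7 = 285, cy_8 = 210, r_8 = 25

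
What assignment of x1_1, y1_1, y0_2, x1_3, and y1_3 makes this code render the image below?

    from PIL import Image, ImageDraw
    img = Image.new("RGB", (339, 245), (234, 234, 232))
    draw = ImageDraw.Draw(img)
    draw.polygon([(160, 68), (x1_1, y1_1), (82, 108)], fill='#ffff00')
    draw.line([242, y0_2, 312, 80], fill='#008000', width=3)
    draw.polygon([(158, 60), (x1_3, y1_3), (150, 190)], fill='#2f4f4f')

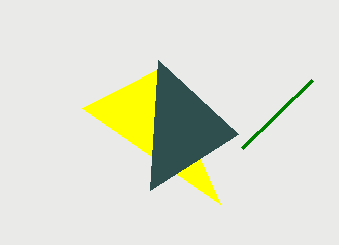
x1_1 = 220
y1_1 = 204
y0_2 = 148
x1_3 = 238
y1_3 = 134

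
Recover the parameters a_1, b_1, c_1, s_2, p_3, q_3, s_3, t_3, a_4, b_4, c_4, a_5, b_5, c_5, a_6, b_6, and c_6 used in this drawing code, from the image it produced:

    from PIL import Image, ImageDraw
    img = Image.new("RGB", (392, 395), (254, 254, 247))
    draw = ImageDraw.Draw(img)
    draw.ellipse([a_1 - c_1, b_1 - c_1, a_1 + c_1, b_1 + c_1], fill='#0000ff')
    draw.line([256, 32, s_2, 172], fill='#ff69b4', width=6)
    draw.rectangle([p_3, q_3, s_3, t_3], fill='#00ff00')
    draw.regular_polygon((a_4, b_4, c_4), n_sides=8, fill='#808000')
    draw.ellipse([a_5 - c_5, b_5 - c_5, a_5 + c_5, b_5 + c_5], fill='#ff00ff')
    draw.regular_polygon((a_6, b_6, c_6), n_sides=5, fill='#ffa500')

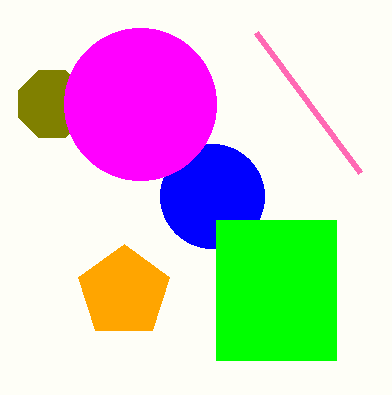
a_1 = 212
b_1 = 196
c_1 = 52
s_2 = 360
p_3 = 216
q_3 = 220
s_3 = 336
t_3 = 360
a_4 = 52
b_4 = 104
c_4 = 36
a_5 = 140
b_5 = 104
c_5 = 76
a_6 = 124
b_6 = 292
c_6 = 48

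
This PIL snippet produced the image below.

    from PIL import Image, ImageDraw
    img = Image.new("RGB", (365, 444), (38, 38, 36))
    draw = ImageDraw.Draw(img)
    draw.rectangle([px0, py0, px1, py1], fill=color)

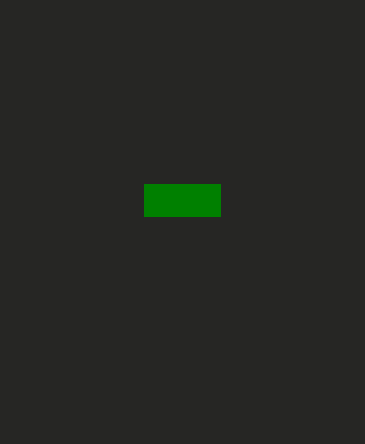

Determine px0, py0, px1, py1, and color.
px0 = 144; py0 = 184; px1 = 220; py1 = 216; color = 'green'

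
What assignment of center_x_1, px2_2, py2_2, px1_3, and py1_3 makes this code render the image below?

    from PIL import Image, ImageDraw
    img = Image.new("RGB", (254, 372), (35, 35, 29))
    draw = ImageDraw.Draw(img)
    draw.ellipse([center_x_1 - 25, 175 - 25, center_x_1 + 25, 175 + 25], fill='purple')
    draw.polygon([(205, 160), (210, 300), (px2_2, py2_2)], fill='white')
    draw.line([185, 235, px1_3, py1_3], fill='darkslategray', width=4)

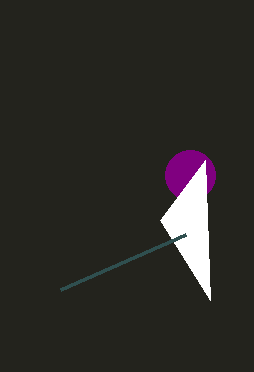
center_x_1 = 190
px2_2 = 160
py2_2 = 220
px1_3 = 60
py1_3 = 290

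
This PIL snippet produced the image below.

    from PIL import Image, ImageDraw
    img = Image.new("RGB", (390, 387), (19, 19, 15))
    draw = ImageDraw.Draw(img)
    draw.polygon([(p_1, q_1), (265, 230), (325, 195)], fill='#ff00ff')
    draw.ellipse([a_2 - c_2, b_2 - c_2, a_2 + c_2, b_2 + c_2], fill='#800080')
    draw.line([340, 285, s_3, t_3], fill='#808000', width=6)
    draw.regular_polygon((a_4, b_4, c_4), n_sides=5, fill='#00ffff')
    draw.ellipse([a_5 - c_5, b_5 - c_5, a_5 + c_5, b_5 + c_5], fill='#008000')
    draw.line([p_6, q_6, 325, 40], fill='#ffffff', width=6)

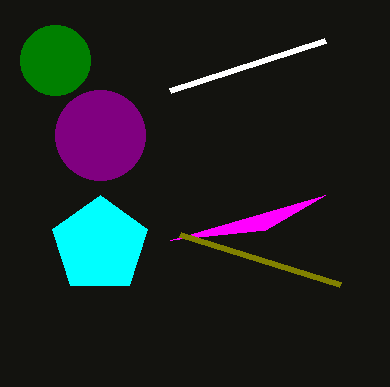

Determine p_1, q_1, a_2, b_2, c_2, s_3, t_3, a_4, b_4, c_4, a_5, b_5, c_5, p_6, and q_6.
p_1 = 170, q_1 = 240, a_2 = 100, b_2 = 135, c_2 = 45, s_3 = 180, t_3 = 235, a_4 = 100, b_4 = 245, c_4 = 50, a_5 = 55, b_5 = 60, c_5 = 35, p_6 = 170, q_6 = 90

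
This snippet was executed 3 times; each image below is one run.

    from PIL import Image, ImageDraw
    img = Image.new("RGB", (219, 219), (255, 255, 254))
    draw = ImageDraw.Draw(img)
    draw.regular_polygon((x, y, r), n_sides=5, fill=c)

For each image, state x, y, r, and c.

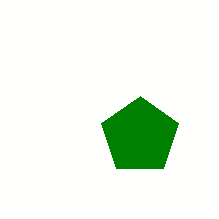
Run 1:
x = 140; y = 136; r = 40; c = 'green'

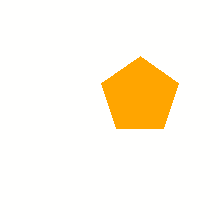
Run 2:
x = 140
y = 96
r = 40
c = 'orange'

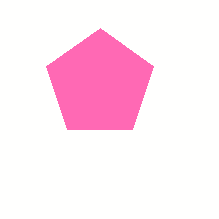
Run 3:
x = 100, y = 84, r = 56, c = 'hotpink'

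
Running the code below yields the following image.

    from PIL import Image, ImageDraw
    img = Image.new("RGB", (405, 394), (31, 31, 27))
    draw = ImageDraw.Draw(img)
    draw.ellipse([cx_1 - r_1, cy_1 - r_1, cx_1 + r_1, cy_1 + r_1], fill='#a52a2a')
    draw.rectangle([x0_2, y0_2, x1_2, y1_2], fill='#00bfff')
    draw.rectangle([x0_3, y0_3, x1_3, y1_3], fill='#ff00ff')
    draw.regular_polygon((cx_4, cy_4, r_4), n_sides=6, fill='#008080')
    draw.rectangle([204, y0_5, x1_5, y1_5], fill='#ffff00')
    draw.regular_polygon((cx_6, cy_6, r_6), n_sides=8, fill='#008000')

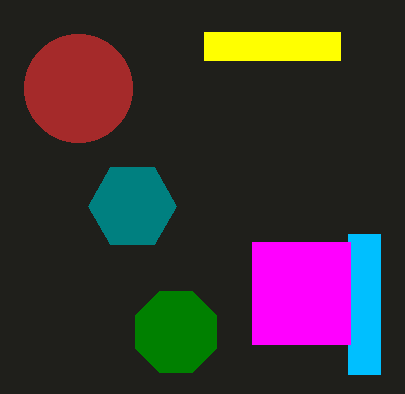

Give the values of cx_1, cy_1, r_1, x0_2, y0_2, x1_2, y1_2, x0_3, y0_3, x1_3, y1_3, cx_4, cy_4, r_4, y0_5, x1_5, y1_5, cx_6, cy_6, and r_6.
cx_1 = 78, cy_1 = 88, r_1 = 54, x0_2 = 348, y0_2 = 234, x1_2 = 380, y1_2 = 374, x0_3 = 252, y0_3 = 242, x1_3 = 350, y1_3 = 344, cx_4 = 132, cy_4 = 206, r_4 = 44, y0_5 = 32, x1_5 = 340, y1_5 = 60, cx_6 = 176, cy_6 = 332, r_6 = 44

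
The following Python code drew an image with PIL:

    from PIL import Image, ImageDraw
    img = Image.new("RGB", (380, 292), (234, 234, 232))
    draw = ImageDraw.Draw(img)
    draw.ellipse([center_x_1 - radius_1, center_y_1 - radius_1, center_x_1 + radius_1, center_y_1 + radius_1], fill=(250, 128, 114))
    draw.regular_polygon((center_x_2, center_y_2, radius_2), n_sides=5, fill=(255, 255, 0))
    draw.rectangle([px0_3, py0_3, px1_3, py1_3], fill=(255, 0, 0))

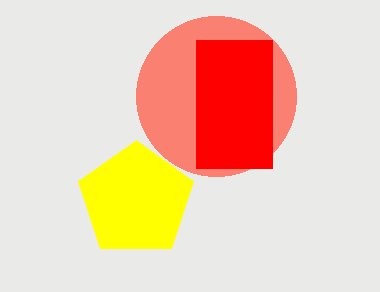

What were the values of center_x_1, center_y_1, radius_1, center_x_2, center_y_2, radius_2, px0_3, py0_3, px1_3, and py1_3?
center_x_1 = 216, center_y_1 = 96, radius_1 = 80, center_x_2 = 136, center_y_2 = 200, radius_2 = 60, px0_3 = 196, py0_3 = 40, px1_3 = 272, py1_3 = 168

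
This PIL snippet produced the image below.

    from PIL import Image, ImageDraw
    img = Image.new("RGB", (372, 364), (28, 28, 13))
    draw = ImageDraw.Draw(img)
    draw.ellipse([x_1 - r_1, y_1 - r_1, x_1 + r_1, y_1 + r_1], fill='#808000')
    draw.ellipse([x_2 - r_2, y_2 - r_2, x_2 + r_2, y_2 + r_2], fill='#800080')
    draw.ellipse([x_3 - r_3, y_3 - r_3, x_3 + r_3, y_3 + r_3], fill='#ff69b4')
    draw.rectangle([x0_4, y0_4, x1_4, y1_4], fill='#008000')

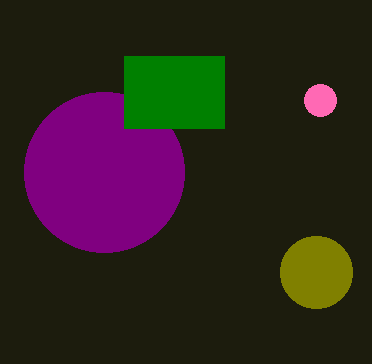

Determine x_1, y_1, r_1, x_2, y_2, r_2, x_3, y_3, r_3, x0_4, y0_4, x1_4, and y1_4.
x_1 = 316, y_1 = 272, r_1 = 36, x_2 = 104, y_2 = 172, r_2 = 80, x_3 = 320, y_3 = 100, r_3 = 16, x0_4 = 124, y0_4 = 56, x1_4 = 224, y1_4 = 128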